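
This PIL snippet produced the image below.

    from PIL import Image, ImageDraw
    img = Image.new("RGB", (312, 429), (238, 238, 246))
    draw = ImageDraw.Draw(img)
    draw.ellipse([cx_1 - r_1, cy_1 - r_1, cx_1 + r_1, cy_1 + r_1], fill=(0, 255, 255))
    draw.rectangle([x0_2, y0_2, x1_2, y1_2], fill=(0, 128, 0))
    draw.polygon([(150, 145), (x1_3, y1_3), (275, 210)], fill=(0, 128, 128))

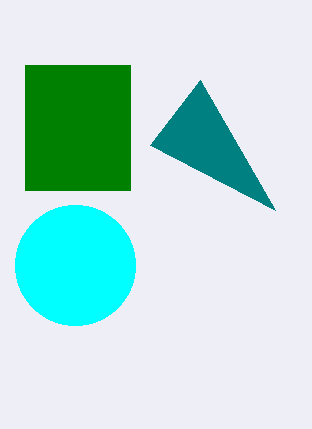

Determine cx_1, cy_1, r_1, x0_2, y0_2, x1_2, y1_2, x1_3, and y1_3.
cx_1 = 75
cy_1 = 265
r_1 = 60
x0_2 = 25
y0_2 = 65
x1_2 = 130
y1_2 = 190
x1_3 = 200
y1_3 = 80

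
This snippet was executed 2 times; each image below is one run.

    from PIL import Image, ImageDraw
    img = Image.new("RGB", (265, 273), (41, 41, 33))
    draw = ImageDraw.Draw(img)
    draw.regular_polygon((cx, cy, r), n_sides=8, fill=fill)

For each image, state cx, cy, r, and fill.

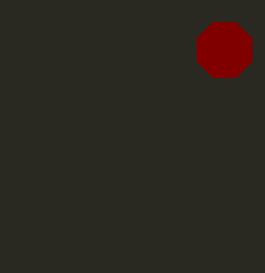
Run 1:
cx = 225, cy = 50, r = 30, fill = 'maroon'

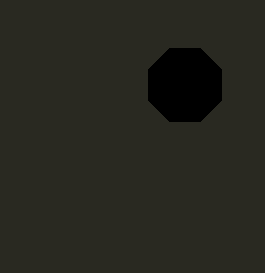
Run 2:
cx = 185
cy = 85
r = 40
fill = 'black'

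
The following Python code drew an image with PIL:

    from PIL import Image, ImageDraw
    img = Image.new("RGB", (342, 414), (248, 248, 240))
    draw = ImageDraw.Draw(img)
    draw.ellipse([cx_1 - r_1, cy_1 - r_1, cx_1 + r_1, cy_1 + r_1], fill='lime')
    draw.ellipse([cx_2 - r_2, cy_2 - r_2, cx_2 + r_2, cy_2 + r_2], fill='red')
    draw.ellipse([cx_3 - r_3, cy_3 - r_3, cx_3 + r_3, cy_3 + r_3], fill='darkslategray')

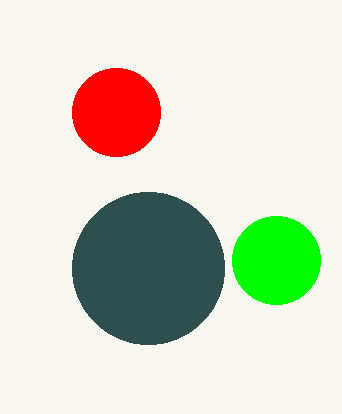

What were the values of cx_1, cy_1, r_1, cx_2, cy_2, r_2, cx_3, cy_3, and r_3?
cx_1 = 276
cy_1 = 260
r_1 = 44
cx_2 = 116
cy_2 = 112
r_2 = 44
cx_3 = 148
cy_3 = 268
r_3 = 76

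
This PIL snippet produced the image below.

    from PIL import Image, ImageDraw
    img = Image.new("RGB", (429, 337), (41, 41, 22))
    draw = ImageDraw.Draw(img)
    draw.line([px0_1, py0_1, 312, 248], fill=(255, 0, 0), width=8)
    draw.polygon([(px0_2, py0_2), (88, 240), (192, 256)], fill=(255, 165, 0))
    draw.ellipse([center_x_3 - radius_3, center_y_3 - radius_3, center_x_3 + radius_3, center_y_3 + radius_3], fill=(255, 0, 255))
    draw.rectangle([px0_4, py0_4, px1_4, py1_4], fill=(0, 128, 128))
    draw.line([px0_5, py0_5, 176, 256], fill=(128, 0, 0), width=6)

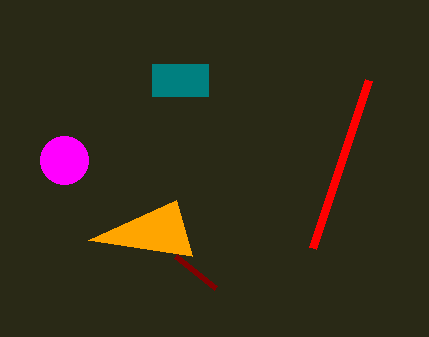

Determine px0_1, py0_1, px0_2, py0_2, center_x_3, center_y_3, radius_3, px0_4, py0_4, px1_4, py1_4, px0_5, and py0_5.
px0_1 = 368, py0_1 = 80, px0_2 = 176, py0_2 = 200, center_x_3 = 64, center_y_3 = 160, radius_3 = 24, px0_4 = 152, py0_4 = 64, px1_4 = 208, py1_4 = 96, px0_5 = 216, py0_5 = 288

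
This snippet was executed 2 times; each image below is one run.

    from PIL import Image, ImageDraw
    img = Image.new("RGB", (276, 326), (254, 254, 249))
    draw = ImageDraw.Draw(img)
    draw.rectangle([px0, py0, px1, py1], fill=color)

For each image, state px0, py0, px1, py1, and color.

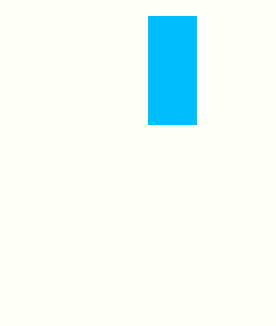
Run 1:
px0 = 148, py0 = 16, px1 = 196, py1 = 124, color = 'deepskyblue'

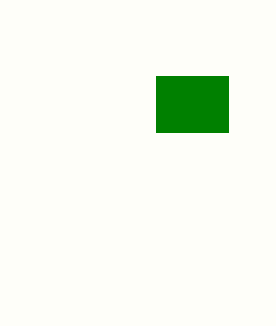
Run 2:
px0 = 156; py0 = 76; px1 = 228; py1 = 132; color = 'green'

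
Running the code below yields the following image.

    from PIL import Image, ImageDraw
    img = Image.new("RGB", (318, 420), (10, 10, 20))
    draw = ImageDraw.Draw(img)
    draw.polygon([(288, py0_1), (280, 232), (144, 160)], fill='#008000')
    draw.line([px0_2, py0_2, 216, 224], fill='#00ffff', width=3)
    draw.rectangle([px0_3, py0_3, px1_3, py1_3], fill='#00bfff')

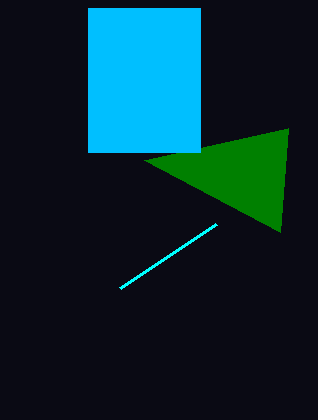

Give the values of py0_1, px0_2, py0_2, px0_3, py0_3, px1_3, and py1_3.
py0_1 = 128; px0_2 = 120; py0_2 = 288; px0_3 = 88; py0_3 = 8; px1_3 = 200; py1_3 = 152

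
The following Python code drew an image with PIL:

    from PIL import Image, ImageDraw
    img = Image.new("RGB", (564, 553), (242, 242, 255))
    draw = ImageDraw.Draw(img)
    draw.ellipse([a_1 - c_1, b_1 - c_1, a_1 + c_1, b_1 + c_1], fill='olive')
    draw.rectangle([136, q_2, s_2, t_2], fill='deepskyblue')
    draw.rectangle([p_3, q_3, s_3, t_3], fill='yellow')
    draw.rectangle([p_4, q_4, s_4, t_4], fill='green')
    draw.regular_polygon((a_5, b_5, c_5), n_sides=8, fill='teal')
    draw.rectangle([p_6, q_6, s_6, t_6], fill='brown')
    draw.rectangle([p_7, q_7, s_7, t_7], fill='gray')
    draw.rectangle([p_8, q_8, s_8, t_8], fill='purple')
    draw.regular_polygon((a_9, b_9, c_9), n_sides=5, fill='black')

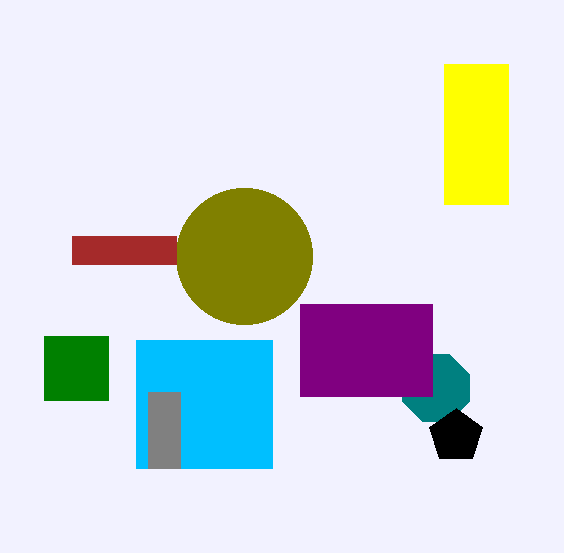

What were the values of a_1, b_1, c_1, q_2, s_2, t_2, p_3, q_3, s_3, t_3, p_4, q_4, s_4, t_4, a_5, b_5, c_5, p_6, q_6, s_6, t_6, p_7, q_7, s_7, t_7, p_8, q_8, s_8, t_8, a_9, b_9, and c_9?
a_1 = 244
b_1 = 256
c_1 = 68
q_2 = 340
s_2 = 272
t_2 = 468
p_3 = 444
q_3 = 64
s_3 = 508
t_3 = 204
p_4 = 44
q_4 = 336
s_4 = 108
t_4 = 400
a_5 = 436
b_5 = 388
c_5 = 36
p_6 = 72
q_6 = 236
s_6 = 176
t_6 = 264
p_7 = 148
q_7 = 392
s_7 = 180
t_7 = 468
p_8 = 300
q_8 = 304
s_8 = 432
t_8 = 396
a_9 = 456
b_9 = 436
c_9 = 28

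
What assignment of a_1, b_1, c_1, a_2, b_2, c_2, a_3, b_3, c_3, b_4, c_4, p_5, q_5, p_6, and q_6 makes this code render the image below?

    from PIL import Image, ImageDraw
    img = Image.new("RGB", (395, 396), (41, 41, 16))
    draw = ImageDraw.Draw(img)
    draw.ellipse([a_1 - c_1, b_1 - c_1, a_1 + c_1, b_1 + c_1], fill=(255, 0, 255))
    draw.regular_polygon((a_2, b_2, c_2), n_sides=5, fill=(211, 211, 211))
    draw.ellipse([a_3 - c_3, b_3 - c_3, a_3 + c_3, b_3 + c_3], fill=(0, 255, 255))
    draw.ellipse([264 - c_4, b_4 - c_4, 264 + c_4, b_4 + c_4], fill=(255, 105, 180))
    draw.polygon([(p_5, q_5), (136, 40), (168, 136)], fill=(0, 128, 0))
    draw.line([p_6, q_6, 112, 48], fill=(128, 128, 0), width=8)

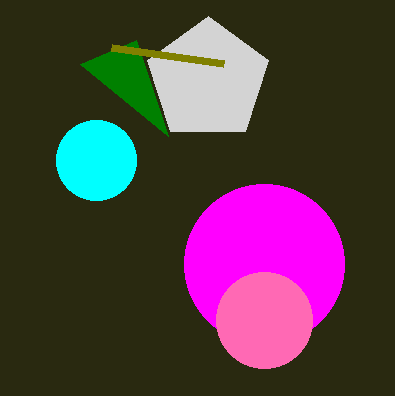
a_1 = 264; b_1 = 264; c_1 = 80; a_2 = 208; b_2 = 80; c_2 = 64; a_3 = 96; b_3 = 160; c_3 = 40; b_4 = 320; c_4 = 48; p_5 = 80; q_5 = 64; p_6 = 224; q_6 = 64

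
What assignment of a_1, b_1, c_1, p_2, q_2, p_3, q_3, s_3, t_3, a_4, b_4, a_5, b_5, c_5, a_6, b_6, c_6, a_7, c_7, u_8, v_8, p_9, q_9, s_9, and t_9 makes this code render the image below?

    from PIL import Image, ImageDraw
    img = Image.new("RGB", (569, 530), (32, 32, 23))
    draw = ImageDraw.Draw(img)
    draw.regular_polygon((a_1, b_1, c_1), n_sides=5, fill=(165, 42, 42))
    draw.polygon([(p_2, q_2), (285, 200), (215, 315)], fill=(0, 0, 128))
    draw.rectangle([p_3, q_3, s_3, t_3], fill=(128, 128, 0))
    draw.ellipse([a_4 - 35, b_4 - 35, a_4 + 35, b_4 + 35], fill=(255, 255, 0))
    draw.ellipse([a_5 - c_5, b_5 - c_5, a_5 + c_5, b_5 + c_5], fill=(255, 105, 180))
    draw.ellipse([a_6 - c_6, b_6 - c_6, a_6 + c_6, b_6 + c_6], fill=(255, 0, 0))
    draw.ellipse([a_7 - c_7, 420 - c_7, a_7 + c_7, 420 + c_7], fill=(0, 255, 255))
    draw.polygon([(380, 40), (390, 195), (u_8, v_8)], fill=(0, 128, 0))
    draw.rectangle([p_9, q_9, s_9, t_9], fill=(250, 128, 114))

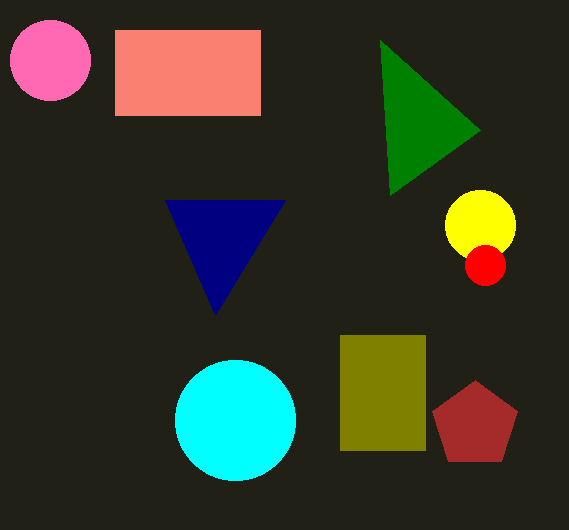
a_1 = 475; b_1 = 425; c_1 = 45; p_2 = 165; q_2 = 200; p_3 = 340; q_3 = 335; s_3 = 425; t_3 = 450; a_4 = 480; b_4 = 225; a_5 = 50; b_5 = 60; c_5 = 40; a_6 = 485; b_6 = 265; c_6 = 20; a_7 = 235; c_7 = 60; u_8 = 480; v_8 = 130; p_9 = 115; q_9 = 30; s_9 = 260; t_9 = 115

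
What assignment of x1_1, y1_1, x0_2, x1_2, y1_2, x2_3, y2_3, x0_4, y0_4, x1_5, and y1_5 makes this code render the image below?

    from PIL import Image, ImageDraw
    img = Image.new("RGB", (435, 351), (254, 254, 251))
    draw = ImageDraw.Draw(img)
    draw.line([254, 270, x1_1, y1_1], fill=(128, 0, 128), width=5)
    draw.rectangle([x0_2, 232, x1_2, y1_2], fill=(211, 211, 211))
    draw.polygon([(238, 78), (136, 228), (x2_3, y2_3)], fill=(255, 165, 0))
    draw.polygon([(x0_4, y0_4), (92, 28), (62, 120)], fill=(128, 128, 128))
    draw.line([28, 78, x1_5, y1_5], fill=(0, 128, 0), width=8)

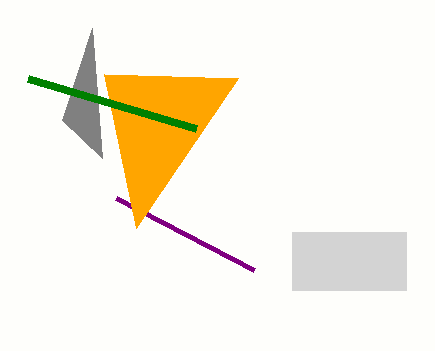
x1_1 = 116; y1_1 = 198; x0_2 = 292; x1_2 = 406; y1_2 = 290; x2_3 = 104; y2_3 = 74; x0_4 = 102; y0_4 = 158; x1_5 = 196; y1_5 = 128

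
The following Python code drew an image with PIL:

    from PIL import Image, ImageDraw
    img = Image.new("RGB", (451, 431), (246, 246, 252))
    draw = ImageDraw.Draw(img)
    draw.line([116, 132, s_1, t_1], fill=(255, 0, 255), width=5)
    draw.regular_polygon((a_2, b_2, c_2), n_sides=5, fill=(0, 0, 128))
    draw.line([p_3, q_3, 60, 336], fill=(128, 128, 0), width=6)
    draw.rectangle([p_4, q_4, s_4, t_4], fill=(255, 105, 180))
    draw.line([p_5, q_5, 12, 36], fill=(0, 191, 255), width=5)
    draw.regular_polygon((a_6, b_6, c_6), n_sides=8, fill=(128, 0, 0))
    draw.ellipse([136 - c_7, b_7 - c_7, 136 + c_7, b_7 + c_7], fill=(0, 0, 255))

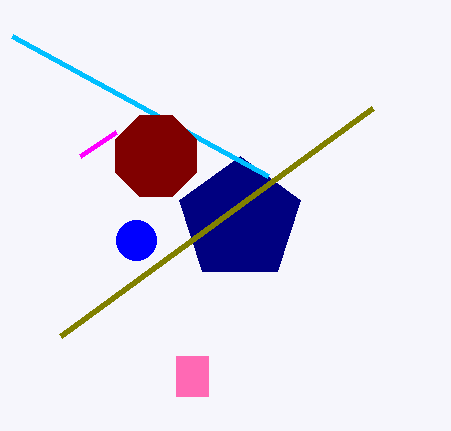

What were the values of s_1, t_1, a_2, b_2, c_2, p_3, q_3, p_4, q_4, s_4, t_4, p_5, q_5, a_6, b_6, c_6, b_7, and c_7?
s_1 = 80; t_1 = 156; a_2 = 240; b_2 = 220; c_2 = 64; p_3 = 372; q_3 = 108; p_4 = 176; q_4 = 356; s_4 = 208; t_4 = 396; p_5 = 268; q_5 = 176; a_6 = 156; b_6 = 156; c_6 = 44; b_7 = 240; c_7 = 20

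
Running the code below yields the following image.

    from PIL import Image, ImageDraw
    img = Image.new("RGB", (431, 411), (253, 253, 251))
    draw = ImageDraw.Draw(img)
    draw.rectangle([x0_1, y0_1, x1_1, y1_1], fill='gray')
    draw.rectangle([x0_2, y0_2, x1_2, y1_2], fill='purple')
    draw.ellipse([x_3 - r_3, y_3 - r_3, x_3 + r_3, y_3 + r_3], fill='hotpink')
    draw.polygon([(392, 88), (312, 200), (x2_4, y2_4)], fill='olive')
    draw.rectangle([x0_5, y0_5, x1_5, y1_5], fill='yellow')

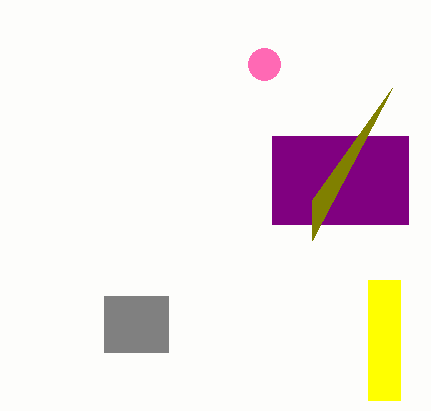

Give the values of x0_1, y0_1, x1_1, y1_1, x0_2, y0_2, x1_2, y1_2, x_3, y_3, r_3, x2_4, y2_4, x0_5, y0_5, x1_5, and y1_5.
x0_1 = 104
y0_1 = 296
x1_1 = 168
y1_1 = 352
x0_2 = 272
y0_2 = 136
x1_2 = 408
y1_2 = 224
x_3 = 264
y_3 = 64
r_3 = 16
x2_4 = 312
y2_4 = 240
x0_5 = 368
y0_5 = 280
x1_5 = 400
y1_5 = 400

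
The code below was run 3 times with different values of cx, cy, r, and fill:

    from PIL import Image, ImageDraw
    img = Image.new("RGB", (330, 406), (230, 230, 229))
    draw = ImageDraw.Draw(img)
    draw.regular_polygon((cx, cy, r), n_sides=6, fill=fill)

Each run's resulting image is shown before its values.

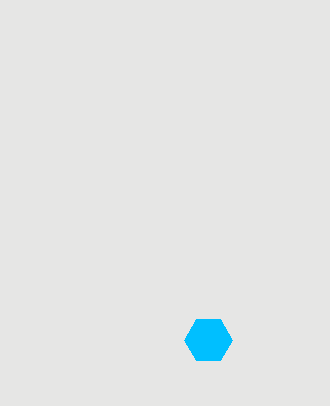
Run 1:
cx = 208
cy = 340
r = 24
fill = 'deepskyblue'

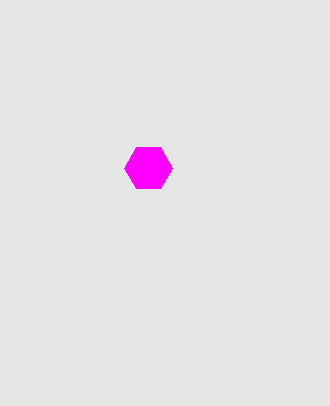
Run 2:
cx = 148, cy = 168, r = 24, fill = 'magenta'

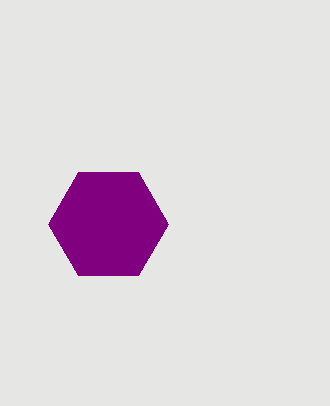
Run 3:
cx = 108; cy = 224; r = 60; fill = 'purple'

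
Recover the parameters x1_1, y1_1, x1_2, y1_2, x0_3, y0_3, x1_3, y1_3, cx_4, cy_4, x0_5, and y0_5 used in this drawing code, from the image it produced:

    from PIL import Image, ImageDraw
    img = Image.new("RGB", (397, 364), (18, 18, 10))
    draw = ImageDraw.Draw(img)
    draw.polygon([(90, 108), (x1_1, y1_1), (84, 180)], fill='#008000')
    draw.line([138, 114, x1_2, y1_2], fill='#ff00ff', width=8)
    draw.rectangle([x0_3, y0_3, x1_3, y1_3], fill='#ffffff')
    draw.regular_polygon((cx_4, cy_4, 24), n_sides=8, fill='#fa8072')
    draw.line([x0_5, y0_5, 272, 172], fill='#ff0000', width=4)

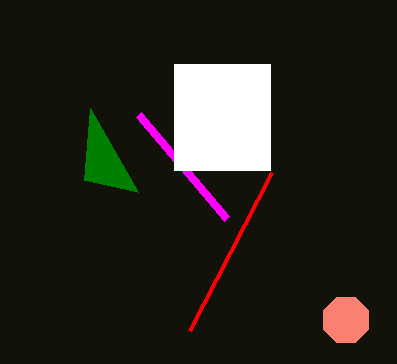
x1_1 = 138, y1_1 = 192, x1_2 = 226, y1_2 = 218, x0_3 = 174, y0_3 = 64, x1_3 = 270, y1_3 = 170, cx_4 = 346, cy_4 = 320, x0_5 = 190, y0_5 = 330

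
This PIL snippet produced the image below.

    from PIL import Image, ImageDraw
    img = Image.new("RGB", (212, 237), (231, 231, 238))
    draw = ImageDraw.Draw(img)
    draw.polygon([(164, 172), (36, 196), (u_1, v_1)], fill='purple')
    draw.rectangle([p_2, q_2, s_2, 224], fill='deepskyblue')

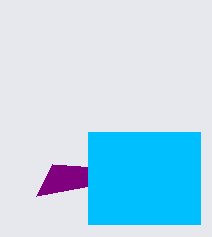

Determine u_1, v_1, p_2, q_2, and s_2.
u_1 = 52; v_1 = 164; p_2 = 88; q_2 = 132; s_2 = 200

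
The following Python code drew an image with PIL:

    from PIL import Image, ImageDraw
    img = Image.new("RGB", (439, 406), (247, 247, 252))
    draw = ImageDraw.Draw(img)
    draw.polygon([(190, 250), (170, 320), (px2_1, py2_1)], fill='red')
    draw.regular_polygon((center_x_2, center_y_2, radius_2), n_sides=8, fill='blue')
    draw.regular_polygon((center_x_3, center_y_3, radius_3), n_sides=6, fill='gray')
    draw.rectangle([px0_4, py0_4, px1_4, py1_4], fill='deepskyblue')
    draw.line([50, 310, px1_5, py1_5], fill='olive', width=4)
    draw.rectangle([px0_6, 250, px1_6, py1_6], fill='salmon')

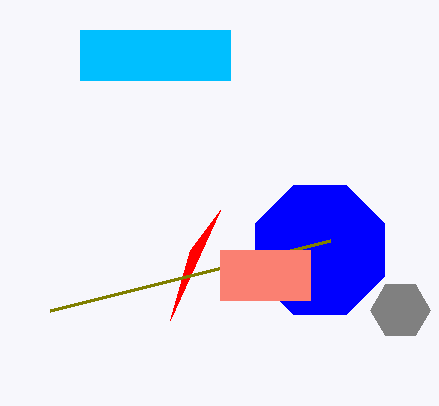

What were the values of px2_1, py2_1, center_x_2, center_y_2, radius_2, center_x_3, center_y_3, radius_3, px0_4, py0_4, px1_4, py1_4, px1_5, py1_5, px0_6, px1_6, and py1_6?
px2_1 = 220; py2_1 = 210; center_x_2 = 320; center_y_2 = 250; radius_2 = 70; center_x_3 = 400; center_y_3 = 310; radius_3 = 30; px0_4 = 80; py0_4 = 30; px1_4 = 230; py1_4 = 80; px1_5 = 330; py1_5 = 240; px0_6 = 220; px1_6 = 310; py1_6 = 300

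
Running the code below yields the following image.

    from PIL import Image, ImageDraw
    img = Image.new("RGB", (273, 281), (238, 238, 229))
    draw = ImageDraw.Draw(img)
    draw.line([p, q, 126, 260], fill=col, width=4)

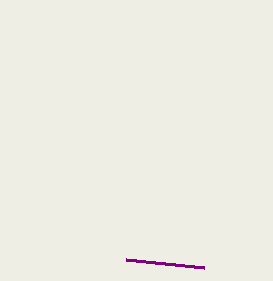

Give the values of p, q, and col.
p = 204, q = 268, col = 'purple'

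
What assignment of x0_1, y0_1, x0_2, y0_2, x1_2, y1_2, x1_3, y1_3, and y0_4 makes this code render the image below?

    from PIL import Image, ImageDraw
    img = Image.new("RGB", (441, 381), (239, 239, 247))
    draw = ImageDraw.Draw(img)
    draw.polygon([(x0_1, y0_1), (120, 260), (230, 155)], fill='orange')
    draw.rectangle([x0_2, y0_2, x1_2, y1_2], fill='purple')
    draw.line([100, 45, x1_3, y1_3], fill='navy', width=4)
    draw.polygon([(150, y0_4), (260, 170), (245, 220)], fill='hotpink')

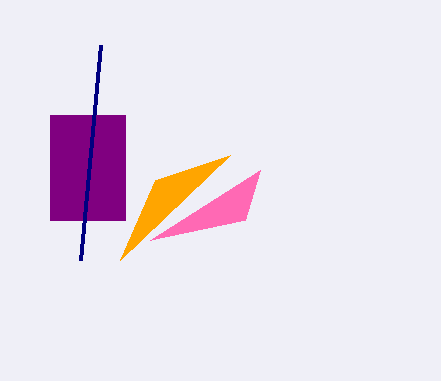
x0_1 = 155; y0_1 = 180; x0_2 = 50; y0_2 = 115; x1_2 = 125; y1_2 = 220; x1_3 = 80; y1_3 = 260; y0_4 = 240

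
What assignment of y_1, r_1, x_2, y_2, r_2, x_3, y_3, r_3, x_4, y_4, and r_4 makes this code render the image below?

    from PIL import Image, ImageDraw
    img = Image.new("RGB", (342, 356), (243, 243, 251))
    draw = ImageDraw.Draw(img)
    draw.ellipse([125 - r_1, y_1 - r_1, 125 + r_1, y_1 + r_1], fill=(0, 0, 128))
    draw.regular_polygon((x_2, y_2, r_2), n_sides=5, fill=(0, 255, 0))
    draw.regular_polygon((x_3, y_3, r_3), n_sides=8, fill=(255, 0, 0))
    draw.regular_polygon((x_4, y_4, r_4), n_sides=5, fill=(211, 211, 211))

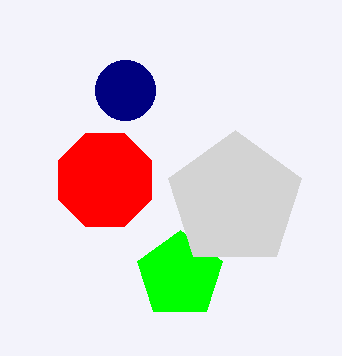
y_1 = 90
r_1 = 30
x_2 = 180
y_2 = 275
r_2 = 45
x_3 = 105
y_3 = 180
r_3 = 50
x_4 = 235
y_4 = 200
r_4 = 70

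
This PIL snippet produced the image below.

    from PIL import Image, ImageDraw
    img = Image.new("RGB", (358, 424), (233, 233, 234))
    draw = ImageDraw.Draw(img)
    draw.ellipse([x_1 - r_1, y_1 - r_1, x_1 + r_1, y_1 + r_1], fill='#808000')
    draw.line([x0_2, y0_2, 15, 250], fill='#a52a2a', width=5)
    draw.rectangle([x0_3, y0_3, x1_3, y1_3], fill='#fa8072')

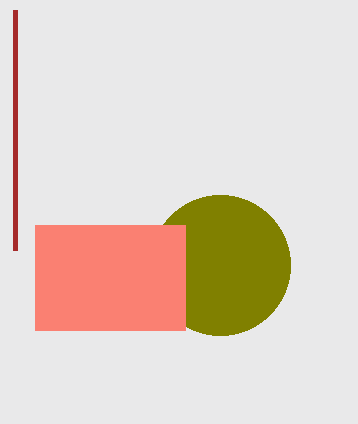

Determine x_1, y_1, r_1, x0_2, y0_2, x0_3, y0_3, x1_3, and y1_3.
x_1 = 220; y_1 = 265; r_1 = 70; x0_2 = 15; y0_2 = 10; x0_3 = 35; y0_3 = 225; x1_3 = 185; y1_3 = 330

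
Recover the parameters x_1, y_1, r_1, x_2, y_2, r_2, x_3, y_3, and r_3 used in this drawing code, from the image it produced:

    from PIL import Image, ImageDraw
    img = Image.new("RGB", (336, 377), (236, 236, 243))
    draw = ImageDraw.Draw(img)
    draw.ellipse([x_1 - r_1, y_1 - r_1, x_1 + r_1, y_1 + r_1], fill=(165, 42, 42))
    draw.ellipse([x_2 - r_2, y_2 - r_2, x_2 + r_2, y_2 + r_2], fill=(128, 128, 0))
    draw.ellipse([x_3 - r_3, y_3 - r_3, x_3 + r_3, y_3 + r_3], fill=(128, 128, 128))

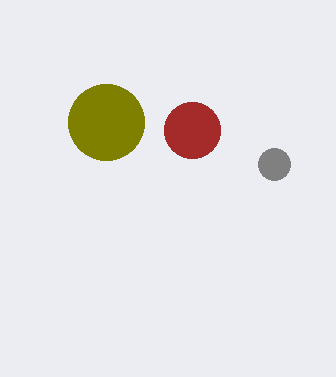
x_1 = 192; y_1 = 130; r_1 = 28; x_2 = 106; y_2 = 122; r_2 = 38; x_3 = 274; y_3 = 164; r_3 = 16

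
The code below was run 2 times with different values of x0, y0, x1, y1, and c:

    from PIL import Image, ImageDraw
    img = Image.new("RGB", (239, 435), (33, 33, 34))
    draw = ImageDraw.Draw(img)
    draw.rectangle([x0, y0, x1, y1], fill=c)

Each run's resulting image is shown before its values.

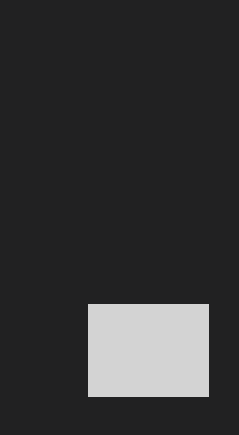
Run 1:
x0 = 88; y0 = 304; x1 = 208; y1 = 396; c = 'lightgray'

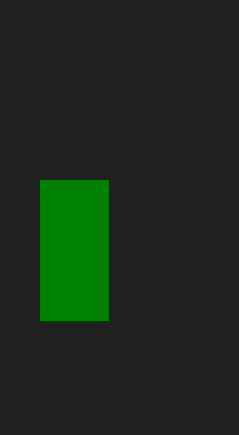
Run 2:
x0 = 40; y0 = 180; x1 = 108; y1 = 320; c = 'green'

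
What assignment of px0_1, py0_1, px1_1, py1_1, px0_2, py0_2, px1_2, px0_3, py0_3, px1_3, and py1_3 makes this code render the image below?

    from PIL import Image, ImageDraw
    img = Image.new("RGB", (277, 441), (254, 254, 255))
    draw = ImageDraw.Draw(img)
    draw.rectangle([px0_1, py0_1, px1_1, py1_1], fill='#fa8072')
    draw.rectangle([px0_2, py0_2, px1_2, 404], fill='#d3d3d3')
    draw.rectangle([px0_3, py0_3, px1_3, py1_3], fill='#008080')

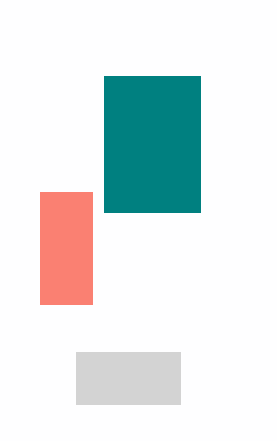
px0_1 = 40; py0_1 = 192; px1_1 = 92; py1_1 = 304; px0_2 = 76; py0_2 = 352; px1_2 = 180; px0_3 = 104; py0_3 = 76; px1_3 = 200; py1_3 = 212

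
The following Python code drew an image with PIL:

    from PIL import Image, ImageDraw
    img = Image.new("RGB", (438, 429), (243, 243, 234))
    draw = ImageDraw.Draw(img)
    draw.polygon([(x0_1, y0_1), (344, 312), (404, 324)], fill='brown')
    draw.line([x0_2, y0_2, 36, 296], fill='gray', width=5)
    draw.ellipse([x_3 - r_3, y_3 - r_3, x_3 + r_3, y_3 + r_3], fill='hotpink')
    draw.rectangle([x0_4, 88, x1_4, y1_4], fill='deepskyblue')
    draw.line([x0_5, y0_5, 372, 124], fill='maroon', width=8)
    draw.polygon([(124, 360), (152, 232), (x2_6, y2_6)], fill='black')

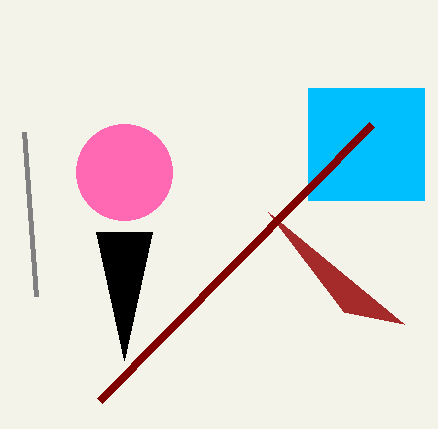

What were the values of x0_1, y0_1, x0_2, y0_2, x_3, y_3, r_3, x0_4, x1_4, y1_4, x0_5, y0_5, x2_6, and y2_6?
x0_1 = 268; y0_1 = 212; x0_2 = 24; y0_2 = 132; x_3 = 124; y_3 = 172; r_3 = 48; x0_4 = 308; x1_4 = 424; y1_4 = 200; x0_5 = 100; y0_5 = 400; x2_6 = 96; y2_6 = 232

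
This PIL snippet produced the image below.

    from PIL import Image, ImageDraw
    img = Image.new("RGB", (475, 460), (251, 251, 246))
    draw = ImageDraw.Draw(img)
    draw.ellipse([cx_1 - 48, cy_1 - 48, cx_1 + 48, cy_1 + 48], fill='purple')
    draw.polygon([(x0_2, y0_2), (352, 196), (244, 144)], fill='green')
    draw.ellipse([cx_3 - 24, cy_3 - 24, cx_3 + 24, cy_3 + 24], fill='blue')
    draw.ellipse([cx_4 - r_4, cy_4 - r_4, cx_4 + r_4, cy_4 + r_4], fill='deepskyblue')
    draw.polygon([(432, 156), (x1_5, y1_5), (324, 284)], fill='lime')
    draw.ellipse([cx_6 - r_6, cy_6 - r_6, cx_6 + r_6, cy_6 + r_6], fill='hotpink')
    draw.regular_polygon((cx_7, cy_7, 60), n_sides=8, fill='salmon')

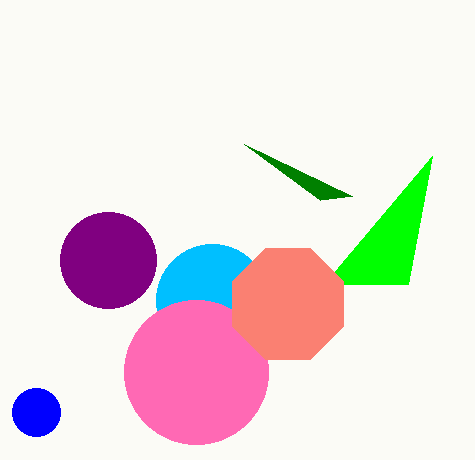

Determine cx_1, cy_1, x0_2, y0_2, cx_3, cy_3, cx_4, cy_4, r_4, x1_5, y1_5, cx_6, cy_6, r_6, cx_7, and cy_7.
cx_1 = 108, cy_1 = 260, x0_2 = 320, y0_2 = 200, cx_3 = 36, cy_3 = 412, cx_4 = 212, cy_4 = 300, r_4 = 56, x1_5 = 408, y1_5 = 284, cx_6 = 196, cy_6 = 372, r_6 = 72, cx_7 = 288, cy_7 = 304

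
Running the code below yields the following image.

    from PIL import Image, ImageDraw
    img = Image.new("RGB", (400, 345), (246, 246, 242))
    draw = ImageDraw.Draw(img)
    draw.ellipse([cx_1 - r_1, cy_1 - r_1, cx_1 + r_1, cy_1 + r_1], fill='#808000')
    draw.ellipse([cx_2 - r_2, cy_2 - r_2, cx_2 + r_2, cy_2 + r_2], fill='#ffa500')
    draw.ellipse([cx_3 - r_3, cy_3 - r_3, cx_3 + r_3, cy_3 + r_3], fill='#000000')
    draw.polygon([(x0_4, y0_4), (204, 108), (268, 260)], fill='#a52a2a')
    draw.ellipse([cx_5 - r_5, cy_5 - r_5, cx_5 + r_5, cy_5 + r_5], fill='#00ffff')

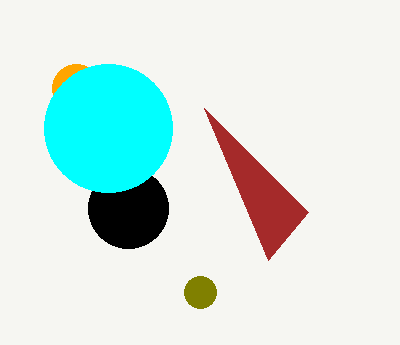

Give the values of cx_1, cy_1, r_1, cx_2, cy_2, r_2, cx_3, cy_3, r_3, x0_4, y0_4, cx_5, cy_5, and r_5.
cx_1 = 200; cy_1 = 292; r_1 = 16; cx_2 = 76; cy_2 = 88; r_2 = 24; cx_3 = 128; cy_3 = 208; r_3 = 40; x0_4 = 308; y0_4 = 212; cx_5 = 108; cy_5 = 128; r_5 = 64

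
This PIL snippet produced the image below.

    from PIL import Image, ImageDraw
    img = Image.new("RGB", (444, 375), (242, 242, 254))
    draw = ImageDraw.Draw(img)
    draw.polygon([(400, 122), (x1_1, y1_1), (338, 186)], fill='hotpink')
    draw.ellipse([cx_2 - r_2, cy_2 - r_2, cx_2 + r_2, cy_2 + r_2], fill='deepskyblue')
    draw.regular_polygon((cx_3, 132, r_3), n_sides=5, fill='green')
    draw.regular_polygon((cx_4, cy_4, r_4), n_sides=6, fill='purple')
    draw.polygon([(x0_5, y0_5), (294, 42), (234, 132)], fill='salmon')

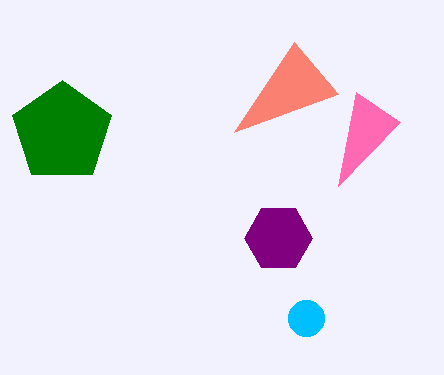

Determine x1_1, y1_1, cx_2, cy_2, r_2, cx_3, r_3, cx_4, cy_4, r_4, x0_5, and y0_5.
x1_1 = 356, y1_1 = 92, cx_2 = 306, cy_2 = 318, r_2 = 18, cx_3 = 62, r_3 = 52, cx_4 = 278, cy_4 = 238, r_4 = 34, x0_5 = 338, y0_5 = 94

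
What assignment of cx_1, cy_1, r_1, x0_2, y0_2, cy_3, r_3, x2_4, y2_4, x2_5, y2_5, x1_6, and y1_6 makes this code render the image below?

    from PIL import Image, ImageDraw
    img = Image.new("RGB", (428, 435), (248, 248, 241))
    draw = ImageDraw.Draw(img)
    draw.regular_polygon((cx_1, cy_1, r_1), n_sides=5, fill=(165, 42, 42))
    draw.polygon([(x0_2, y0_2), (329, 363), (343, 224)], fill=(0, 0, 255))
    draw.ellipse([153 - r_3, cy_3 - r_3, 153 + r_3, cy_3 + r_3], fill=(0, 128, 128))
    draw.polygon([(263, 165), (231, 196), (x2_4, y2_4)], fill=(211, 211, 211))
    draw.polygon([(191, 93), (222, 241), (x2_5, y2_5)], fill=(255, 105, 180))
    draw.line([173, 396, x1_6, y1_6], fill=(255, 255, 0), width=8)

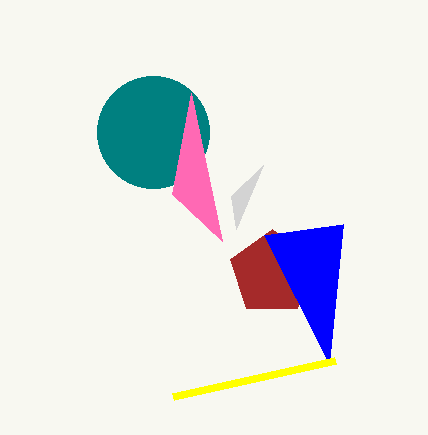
cx_1 = 272, cy_1 = 273, r_1 = 44, x0_2 = 264, y0_2 = 235, cy_3 = 132, r_3 = 56, x2_4 = 236, y2_4 = 229, x2_5 = 172, y2_5 = 194, x1_6 = 335, y1_6 = 360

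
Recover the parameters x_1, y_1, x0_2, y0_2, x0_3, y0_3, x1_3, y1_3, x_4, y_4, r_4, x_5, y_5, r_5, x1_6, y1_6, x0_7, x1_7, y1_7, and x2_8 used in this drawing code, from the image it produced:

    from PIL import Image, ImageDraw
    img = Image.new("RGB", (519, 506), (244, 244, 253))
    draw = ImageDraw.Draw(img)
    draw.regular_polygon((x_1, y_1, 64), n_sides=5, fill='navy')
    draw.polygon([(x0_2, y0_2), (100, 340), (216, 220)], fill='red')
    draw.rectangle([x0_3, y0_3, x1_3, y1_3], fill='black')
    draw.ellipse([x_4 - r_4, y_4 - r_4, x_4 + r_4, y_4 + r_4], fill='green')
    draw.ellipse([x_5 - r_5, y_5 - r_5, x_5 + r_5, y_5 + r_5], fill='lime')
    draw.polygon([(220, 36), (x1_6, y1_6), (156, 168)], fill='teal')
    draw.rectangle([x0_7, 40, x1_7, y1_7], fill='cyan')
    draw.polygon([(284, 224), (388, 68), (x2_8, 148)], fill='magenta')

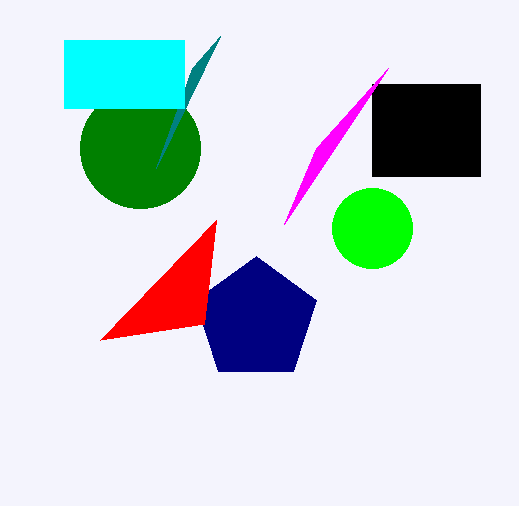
x_1 = 256
y_1 = 320
x0_2 = 204
y0_2 = 324
x0_3 = 372
y0_3 = 84
x1_3 = 480
y1_3 = 176
x_4 = 140
y_4 = 148
r_4 = 60
x_5 = 372
y_5 = 228
r_5 = 40
x1_6 = 192
y1_6 = 68
x0_7 = 64
x1_7 = 184
y1_7 = 108
x2_8 = 316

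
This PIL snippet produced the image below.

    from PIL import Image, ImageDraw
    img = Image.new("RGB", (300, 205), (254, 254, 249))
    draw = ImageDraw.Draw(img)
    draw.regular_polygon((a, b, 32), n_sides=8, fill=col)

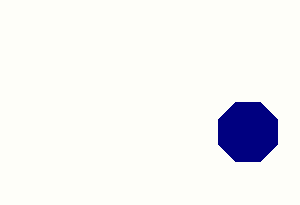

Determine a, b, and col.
a = 248, b = 132, col = 'navy'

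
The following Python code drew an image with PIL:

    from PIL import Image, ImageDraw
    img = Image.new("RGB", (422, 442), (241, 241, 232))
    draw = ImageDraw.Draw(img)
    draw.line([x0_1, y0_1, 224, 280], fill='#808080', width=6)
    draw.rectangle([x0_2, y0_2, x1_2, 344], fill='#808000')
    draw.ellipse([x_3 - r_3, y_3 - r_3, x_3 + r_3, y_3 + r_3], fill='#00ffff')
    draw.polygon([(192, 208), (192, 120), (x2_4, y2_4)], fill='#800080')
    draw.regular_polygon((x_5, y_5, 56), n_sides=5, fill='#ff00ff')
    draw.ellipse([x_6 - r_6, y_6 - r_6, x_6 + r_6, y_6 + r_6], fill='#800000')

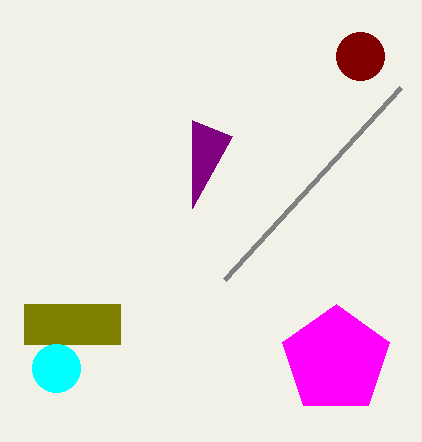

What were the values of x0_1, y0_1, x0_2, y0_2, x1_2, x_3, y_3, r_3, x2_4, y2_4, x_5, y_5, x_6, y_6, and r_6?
x0_1 = 400, y0_1 = 88, x0_2 = 24, y0_2 = 304, x1_2 = 120, x_3 = 56, y_3 = 368, r_3 = 24, x2_4 = 232, y2_4 = 136, x_5 = 336, y_5 = 360, x_6 = 360, y_6 = 56, r_6 = 24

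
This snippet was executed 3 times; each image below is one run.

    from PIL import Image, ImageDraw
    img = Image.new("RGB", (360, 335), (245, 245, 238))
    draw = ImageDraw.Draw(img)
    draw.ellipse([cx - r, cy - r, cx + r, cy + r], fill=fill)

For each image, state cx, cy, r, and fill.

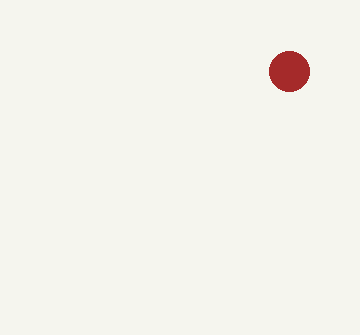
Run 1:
cx = 289; cy = 71; r = 20; fill = 'brown'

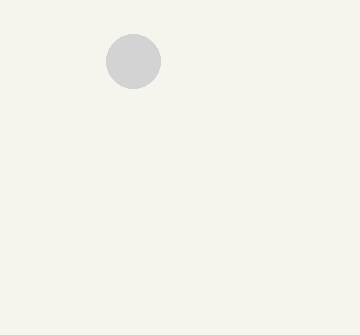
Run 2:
cx = 133
cy = 61
r = 27
fill = 'lightgray'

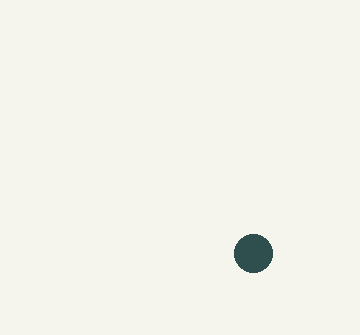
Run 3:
cx = 253, cy = 253, r = 19, fill = 'darkslategray'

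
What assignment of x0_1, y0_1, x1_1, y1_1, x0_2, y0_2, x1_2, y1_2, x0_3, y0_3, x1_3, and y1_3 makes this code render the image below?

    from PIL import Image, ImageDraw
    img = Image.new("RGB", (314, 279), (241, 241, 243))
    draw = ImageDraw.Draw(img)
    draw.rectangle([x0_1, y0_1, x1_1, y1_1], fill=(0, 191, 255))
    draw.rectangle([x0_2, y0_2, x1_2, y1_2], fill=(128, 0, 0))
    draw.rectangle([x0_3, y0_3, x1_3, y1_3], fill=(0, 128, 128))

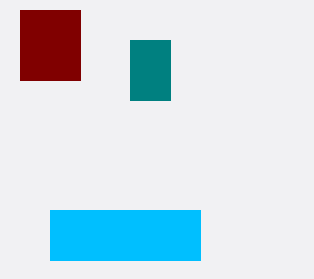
x0_1 = 50, y0_1 = 210, x1_1 = 200, y1_1 = 260, x0_2 = 20, y0_2 = 10, x1_2 = 80, y1_2 = 80, x0_3 = 130, y0_3 = 40, x1_3 = 170, y1_3 = 100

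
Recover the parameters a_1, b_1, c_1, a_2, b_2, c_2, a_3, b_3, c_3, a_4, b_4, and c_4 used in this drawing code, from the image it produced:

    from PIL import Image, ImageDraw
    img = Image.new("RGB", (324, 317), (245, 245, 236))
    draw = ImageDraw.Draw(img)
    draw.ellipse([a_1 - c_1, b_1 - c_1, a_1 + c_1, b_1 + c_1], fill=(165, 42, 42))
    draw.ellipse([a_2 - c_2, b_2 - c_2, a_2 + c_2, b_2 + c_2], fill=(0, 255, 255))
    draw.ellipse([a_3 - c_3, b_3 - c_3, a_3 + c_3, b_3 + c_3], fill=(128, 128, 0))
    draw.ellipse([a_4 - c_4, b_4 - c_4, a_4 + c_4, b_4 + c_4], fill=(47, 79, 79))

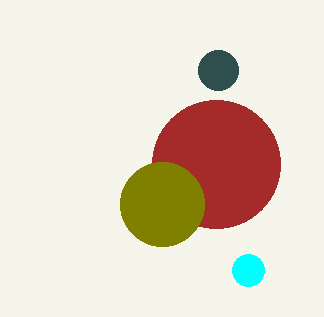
a_1 = 216, b_1 = 164, c_1 = 64, a_2 = 248, b_2 = 270, c_2 = 16, a_3 = 162, b_3 = 204, c_3 = 42, a_4 = 218, b_4 = 70, c_4 = 20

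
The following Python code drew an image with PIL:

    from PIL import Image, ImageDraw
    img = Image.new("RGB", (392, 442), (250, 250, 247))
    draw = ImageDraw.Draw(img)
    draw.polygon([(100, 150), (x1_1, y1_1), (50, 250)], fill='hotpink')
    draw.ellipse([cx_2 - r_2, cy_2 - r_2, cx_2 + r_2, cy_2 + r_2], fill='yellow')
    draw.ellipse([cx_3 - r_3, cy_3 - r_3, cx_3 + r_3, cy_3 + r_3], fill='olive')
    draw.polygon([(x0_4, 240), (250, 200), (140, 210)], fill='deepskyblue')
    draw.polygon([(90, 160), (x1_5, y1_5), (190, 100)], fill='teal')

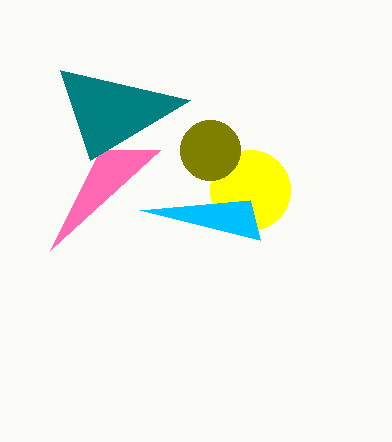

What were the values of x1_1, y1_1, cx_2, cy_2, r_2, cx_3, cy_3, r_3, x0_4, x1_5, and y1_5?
x1_1 = 160; y1_1 = 150; cx_2 = 250; cy_2 = 190; r_2 = 40; cx_3 = 210; cy_3 = 150; r_3 = 30; x0_4 = 260; x1_5 = 60; y1_5 = 70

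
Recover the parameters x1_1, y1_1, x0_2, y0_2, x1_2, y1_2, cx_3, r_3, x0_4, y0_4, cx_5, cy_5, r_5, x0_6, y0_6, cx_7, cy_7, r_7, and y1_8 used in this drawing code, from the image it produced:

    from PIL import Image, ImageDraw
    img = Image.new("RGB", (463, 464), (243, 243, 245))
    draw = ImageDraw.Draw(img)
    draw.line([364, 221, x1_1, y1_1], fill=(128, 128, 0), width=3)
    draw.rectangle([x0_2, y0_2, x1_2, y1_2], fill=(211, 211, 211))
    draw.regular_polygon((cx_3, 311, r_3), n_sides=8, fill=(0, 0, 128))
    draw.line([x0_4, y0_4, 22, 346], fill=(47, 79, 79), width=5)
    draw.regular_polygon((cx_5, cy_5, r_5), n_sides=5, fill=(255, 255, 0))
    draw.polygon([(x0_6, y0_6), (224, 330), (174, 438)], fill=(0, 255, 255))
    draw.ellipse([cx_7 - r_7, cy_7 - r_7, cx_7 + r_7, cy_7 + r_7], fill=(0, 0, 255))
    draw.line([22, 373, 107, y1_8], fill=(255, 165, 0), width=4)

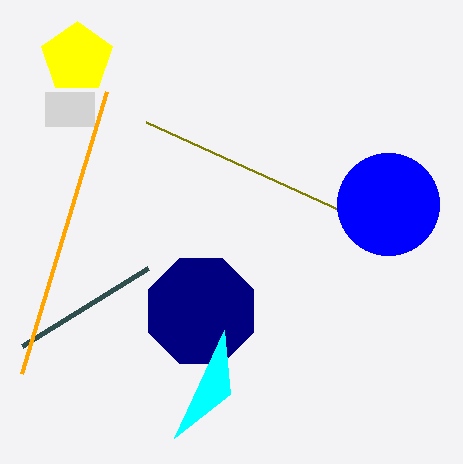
x1_1 = 146, y1_1 = 122, x0_2 = 45, y0_2 = 92, x1_2 = 94, y1_2 = 126, cx_3 = 201, r_3 = 57, x0_4 = 148, y0_4 = 268, cx_5 = 77, cy_5 = 58, r_5 = 37, x0_6 = 230, y0_6 = 394, cx_7 = 388, cy_7 = 204, r_7 = 51, y1_8 = 91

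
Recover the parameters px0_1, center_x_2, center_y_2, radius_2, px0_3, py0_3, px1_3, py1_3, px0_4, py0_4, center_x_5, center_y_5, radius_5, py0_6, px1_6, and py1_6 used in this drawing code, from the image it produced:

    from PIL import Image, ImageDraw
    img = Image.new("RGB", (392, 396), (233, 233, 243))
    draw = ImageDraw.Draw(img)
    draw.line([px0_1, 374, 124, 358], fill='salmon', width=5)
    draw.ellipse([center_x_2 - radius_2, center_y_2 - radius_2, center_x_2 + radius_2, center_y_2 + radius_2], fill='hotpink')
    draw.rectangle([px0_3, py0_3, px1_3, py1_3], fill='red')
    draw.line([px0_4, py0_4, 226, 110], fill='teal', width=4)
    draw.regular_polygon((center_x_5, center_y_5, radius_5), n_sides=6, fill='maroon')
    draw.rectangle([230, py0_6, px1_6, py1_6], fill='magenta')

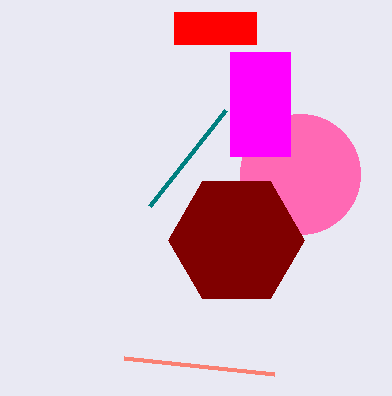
px0_1 = 274, center_x_2 = 300, center_y_2 = 174, radius_2 = 60, px0_3 = 174, py0_3 = 12, px1_3 = 256, py1_3 = 44, px0_4 = 150, py0_4 = 206, center_x_5 = 236, center_y_5 = 240, radius_5 = 68, py0_6 = 52, px1_6 = 290, py1_6 = 156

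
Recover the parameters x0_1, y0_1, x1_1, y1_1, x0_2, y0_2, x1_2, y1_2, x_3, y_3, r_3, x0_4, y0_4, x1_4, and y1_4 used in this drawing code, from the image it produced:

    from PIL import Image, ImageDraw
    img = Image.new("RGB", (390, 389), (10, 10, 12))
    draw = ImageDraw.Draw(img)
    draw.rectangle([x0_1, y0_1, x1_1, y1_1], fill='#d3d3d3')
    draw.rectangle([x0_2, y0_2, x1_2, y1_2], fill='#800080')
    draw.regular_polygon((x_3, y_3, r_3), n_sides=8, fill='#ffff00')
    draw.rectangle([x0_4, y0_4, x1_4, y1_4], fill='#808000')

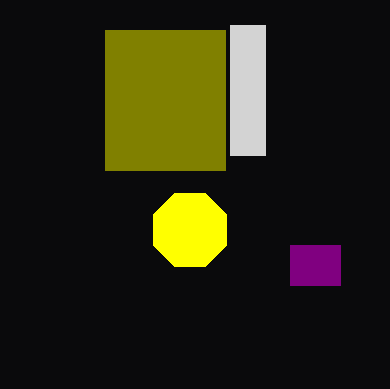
x0_1 = 230
y0_1 = 25
x1_1 = 265
y1_1 = 155
x0_2 = 290
y0_2 = 245
x1_2 = 340
y1_2 = 285
x_3 = 190
y_3 = 230
r_3 = 40
x0_4 = 105
y0_4 = 30
x1_4 = 225
y1_4 = 170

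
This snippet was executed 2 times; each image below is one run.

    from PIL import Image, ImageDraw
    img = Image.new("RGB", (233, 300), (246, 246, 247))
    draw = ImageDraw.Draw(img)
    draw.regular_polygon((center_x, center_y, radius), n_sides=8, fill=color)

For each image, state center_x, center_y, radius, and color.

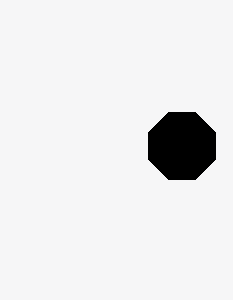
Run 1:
center_x = 182; center_y = 146; radius = 36; color = 'black'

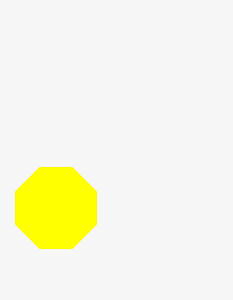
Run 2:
center_x = 56
center_y = 208
radius = 44
color = 'yellow'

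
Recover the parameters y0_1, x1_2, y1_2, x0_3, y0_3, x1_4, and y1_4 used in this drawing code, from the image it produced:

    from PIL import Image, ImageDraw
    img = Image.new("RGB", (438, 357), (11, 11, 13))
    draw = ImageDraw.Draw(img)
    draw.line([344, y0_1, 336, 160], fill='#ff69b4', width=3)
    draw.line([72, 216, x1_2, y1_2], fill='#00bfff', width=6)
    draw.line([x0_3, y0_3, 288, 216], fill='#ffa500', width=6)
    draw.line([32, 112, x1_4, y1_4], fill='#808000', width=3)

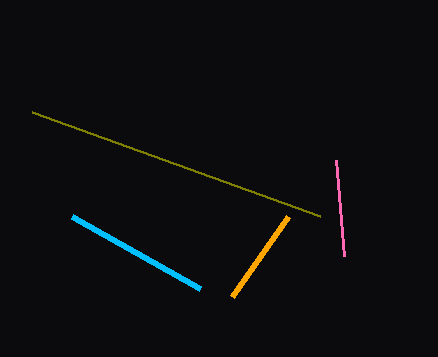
y0_1 = 256, x1_2 = 200, y1_2 = 288, x0_3 = 232, y0_3 = 296, x1_4 = 320, y1_4 = 216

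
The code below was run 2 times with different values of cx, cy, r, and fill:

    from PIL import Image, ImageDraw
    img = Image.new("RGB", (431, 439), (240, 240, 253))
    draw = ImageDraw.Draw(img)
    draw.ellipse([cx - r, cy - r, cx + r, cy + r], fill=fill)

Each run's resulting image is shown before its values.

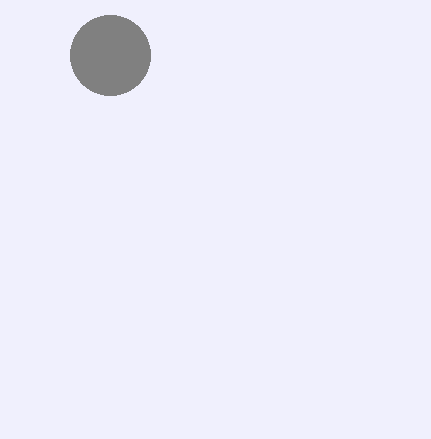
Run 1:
cx = 110; cy = 55; r = 40; fill = 'gray'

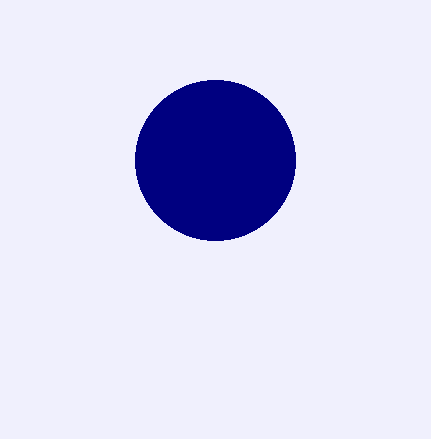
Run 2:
cx = 215
cy = 160
r = 80
fill = 'navy'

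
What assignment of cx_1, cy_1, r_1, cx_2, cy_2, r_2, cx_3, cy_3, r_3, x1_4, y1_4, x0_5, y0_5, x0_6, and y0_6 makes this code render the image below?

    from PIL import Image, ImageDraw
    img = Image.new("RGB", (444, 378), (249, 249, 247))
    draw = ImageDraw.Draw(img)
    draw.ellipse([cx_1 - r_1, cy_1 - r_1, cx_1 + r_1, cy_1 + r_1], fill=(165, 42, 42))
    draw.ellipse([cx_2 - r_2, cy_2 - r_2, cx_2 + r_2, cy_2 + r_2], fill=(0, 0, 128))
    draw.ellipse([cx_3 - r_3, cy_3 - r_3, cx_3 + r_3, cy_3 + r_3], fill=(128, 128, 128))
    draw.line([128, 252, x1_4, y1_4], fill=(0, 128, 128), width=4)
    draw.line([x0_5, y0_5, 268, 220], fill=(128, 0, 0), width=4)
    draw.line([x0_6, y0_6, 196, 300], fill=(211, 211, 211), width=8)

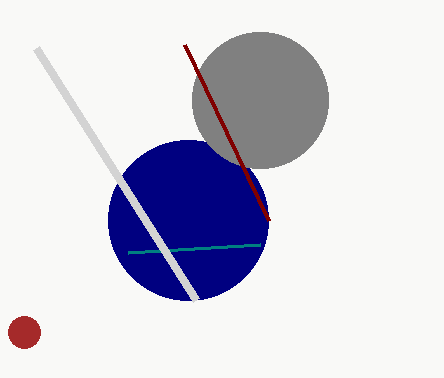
cx_1 = 24, cy_1 = 332, r_1 = 16, cx_2 = 188, cy_2 = 220, r_2 = 80, cx_3 = 260, cy_3 = 100, r_3 = 68, x1_4 = 260, y1_4 = 244, x0_5 = 184, y0_5 = 44, x0_6 = 36, y0_6 = 48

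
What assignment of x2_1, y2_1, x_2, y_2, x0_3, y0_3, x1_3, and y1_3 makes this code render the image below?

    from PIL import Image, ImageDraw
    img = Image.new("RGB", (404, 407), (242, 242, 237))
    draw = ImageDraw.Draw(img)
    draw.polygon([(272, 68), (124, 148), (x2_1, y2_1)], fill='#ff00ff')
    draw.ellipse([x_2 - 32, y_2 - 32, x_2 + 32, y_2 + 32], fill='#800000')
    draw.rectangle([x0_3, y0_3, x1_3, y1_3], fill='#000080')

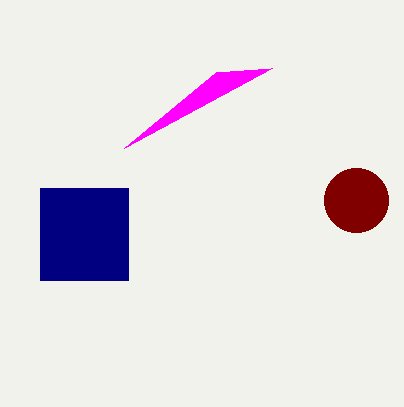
x2_1 = 216
y2_1 = 72
x_2 = 356
y_2 = 200
x0_3 = 40
y0_3 = 188
x1_3 = 128
y1_3 = 280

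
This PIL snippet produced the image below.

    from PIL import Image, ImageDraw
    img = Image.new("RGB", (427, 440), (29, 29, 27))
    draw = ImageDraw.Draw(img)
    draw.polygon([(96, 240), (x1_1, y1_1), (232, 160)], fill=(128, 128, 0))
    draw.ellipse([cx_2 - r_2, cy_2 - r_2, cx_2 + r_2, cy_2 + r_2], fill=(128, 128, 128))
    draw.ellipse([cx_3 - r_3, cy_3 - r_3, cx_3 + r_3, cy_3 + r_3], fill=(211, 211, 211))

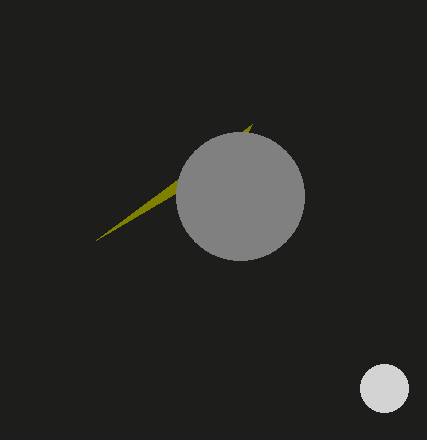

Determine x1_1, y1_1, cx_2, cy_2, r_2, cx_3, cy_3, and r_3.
x1_1 = 252, y1_1 = 124, cx_2 = 240, cy_2 = 196, r_2 = 64, cx_3 = 384, cy_3 = 388, r_3 = 24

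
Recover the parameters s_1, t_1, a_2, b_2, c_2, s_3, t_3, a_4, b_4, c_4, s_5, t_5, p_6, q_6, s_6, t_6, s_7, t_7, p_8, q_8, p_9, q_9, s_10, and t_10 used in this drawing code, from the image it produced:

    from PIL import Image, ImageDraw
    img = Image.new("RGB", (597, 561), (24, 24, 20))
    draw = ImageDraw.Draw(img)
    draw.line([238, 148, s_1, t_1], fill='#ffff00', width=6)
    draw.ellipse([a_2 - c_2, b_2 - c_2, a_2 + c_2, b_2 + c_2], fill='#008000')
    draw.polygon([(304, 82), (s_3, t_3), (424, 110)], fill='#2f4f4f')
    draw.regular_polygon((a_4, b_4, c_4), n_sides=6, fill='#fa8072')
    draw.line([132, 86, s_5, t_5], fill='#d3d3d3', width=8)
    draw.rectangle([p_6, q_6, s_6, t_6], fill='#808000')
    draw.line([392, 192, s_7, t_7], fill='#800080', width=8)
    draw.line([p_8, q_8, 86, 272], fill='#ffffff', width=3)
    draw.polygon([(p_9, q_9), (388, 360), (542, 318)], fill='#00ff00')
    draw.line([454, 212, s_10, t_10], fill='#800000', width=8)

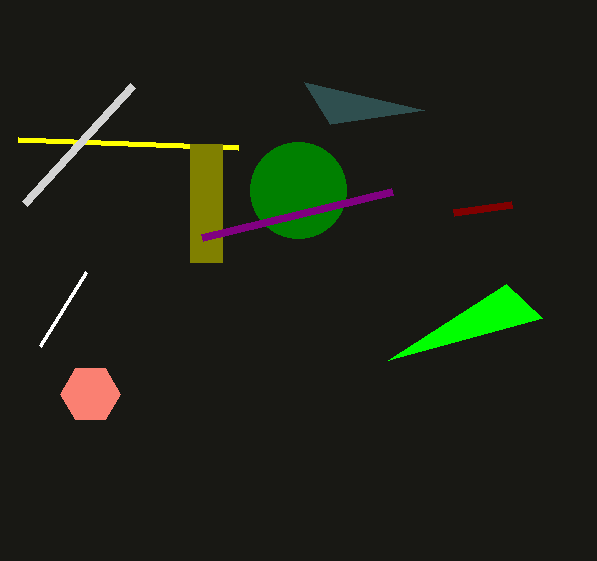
s_1 = 18; t_1 = 140; a_2 = 298; b_2 = 190; c_2 = 48; s_3 = 330; t_3 = 124; a_4 = 90; b_4 = 394; c_4 = 30; s_5 = 24; t_5 = 204; p_6 = 190; q_6 = 144; s_6 = 222; t_6 = 262; s_7 = 202; t_7 = 238; p_8 = 40; q_8 = 346; p_9 = 506; q_9 = 284; s_10 = 512; t_10 = 204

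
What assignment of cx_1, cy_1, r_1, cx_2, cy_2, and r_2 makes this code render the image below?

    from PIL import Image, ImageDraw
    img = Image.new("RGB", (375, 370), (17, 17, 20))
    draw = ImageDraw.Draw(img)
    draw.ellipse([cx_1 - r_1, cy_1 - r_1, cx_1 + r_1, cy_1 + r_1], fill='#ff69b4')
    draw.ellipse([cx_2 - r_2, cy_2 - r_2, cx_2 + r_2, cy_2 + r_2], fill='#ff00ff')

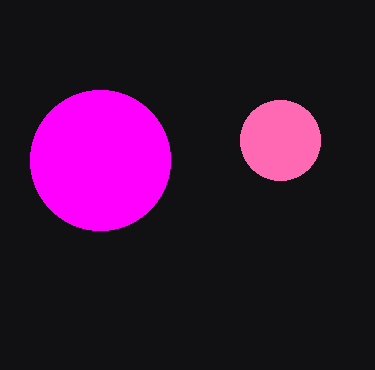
cx_1 = 280; cy_1 = 140; r_1 = 40; cx_2 = 100; cy_2 = 160; r_2 = 70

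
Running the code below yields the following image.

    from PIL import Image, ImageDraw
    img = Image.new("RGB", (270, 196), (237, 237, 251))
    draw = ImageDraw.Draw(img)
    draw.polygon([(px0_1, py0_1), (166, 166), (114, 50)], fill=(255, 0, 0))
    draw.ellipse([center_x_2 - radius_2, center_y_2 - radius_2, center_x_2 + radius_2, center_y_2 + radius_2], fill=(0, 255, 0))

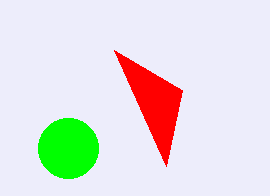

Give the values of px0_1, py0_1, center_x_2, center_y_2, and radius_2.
px0_1 = 182
py0_1 = 90
center_x_2 = 68
center_y_2 = 148
radius_2 = 30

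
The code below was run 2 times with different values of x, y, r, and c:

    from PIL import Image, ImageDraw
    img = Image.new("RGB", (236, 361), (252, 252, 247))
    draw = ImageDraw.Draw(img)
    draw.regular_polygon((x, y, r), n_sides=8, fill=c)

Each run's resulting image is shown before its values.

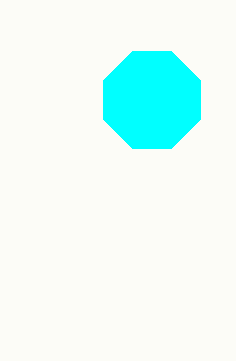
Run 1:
x = 152, y = 100, r = 52, c = 'cyan'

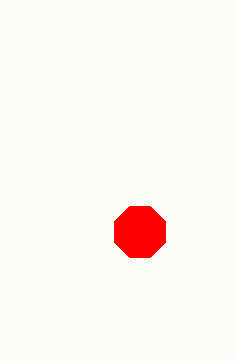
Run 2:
x = 140
y = 232
r = 28
c = 'red'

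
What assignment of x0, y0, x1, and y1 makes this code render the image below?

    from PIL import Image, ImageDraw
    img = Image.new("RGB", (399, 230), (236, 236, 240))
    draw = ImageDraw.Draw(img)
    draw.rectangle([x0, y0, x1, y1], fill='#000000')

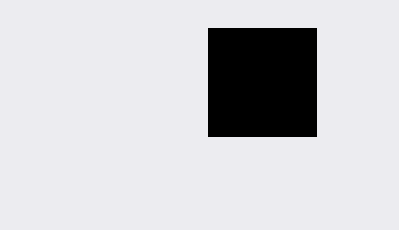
x0 = 208
y0 = 28
x1 = 316
y1 = 136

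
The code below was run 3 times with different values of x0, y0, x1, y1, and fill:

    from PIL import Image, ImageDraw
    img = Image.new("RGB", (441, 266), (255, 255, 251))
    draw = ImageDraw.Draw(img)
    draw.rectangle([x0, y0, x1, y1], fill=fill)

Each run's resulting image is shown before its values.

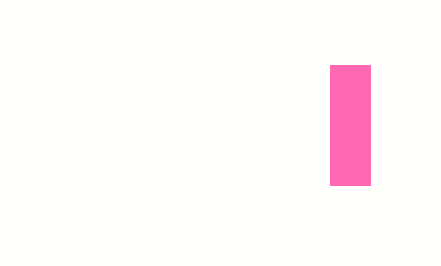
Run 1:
x0 = 330
y0 = 65
x1 = 370
y1 = 185
fill = 'hotpink'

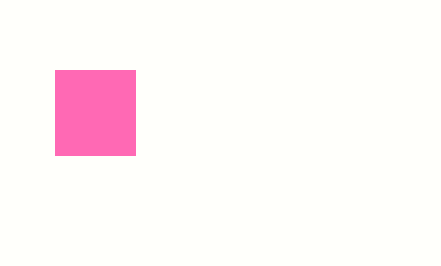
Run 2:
x0 = 55, y0 = 70, x1 = 135, y1 = 155, fill = 'hotpink'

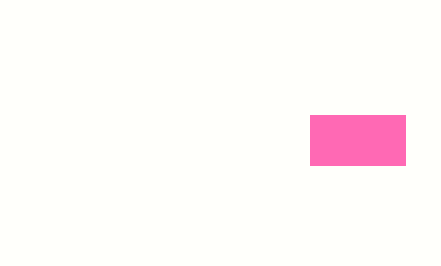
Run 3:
x0 = 310
y0 = 115
x1 = 405
y1 = 165
fill = 'hotpink'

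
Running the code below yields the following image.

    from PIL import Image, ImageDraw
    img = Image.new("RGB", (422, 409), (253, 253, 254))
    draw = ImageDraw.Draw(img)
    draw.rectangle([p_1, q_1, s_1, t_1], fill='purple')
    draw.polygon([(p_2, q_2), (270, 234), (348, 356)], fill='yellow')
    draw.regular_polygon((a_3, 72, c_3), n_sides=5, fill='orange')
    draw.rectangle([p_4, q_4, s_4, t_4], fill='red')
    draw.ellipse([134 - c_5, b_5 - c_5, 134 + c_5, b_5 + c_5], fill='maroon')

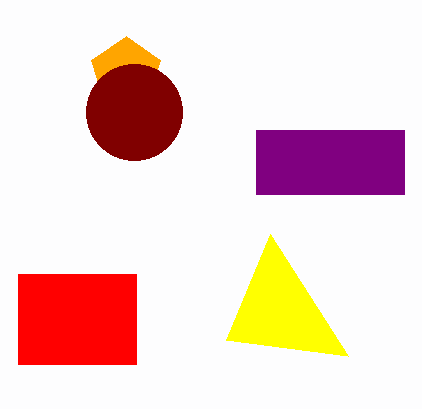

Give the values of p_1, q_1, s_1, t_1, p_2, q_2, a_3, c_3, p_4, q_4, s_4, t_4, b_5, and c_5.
p_1 = 256; q_1 = 130; s_1 = 404; t_1 = 194; p_2 = 226; q_2 = 340; a_3 = 126; c_3 = 36; p_4 = 18; q_4 = 274; s_4 = 136; t_4 = 364; b_5 = 112; c_5 = 48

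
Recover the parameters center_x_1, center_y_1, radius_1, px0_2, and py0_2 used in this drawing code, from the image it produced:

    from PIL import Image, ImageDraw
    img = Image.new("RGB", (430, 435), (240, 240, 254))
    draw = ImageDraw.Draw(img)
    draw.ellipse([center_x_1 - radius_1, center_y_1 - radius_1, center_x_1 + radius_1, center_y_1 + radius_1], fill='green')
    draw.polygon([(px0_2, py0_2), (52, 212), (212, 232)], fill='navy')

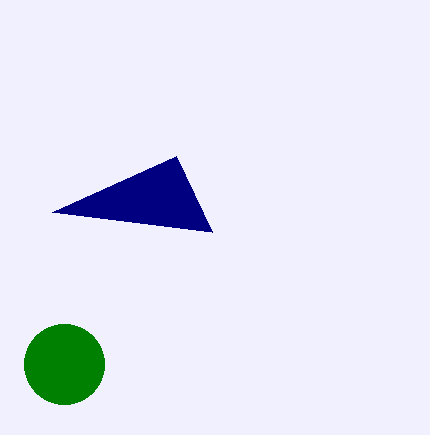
center_x_1 = 64; center_y_1 = 364; radius_1 = 40; px0_2 = 176; py0_2 = 156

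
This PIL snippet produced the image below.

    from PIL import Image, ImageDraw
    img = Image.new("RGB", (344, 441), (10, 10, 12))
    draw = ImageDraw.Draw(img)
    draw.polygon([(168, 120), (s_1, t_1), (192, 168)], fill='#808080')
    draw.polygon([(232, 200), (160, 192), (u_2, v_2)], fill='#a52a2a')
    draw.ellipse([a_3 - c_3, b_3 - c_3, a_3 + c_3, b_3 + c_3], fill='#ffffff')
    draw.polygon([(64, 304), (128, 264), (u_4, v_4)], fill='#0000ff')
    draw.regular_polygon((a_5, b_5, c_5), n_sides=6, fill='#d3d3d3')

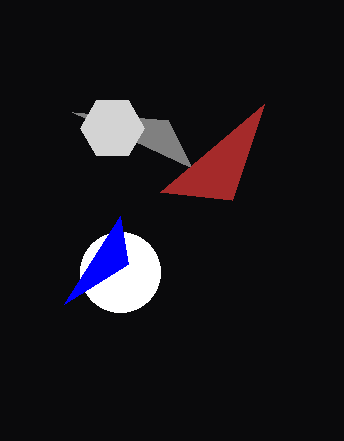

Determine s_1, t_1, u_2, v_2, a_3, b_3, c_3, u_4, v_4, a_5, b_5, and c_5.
s_1 = 72; t_1 = 112; u_2 = 264; v_2 = 104; a_3 = 120; b_3 = 272; c_3 = 40; u_4 = 120; v_4 = 216; a_5 = 112; b_5 = 128; c_5 = 32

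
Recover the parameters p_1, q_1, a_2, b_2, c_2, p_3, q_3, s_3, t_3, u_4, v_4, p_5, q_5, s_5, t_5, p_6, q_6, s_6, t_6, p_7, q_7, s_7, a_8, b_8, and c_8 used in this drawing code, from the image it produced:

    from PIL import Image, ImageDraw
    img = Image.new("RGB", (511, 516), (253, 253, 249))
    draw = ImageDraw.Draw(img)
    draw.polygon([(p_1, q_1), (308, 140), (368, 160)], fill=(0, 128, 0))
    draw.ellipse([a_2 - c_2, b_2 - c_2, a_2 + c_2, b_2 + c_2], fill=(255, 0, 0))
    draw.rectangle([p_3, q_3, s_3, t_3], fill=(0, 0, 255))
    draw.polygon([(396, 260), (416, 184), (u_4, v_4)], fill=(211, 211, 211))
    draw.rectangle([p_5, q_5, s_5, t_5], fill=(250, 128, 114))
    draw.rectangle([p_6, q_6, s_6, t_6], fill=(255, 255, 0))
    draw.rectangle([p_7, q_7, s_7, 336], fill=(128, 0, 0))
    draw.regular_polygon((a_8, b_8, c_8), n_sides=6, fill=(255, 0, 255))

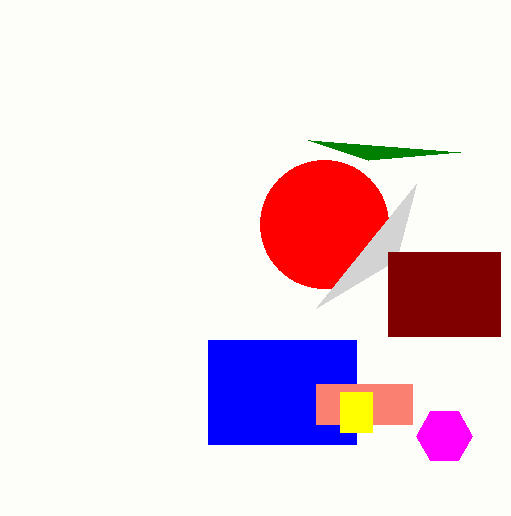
p_1 = 460, q_1 = 152, a_2 = 324, b_2 = 224, c_2 = 64, p_3 = 208, q_3 = 340, s_3 = 356, t_3 = 444, u_4 = 316, v_4 = 308, p_5 = 316, q_5 = 384, s_5 = 412, t_5 = 424, p_6 = 340, q_6 = 392, s_6 = 372, t_6 = 432, p_7 = 388, q_7 = 252, s_7 = 500, a_8 = 444, b_8 = 436, c_8 = 28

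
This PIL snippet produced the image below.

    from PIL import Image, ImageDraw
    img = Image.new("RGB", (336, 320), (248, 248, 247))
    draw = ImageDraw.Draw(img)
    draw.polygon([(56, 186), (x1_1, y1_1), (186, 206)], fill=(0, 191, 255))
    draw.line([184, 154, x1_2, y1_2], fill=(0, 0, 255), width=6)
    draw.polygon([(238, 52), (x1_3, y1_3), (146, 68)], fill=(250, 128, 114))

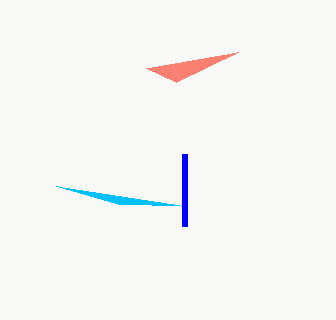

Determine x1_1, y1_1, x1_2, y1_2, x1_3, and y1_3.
x1_1 = 118, y1_1 = 204, x1_2 = 184, y1_2 = 226, x1_3 = 176, y1_3 = 82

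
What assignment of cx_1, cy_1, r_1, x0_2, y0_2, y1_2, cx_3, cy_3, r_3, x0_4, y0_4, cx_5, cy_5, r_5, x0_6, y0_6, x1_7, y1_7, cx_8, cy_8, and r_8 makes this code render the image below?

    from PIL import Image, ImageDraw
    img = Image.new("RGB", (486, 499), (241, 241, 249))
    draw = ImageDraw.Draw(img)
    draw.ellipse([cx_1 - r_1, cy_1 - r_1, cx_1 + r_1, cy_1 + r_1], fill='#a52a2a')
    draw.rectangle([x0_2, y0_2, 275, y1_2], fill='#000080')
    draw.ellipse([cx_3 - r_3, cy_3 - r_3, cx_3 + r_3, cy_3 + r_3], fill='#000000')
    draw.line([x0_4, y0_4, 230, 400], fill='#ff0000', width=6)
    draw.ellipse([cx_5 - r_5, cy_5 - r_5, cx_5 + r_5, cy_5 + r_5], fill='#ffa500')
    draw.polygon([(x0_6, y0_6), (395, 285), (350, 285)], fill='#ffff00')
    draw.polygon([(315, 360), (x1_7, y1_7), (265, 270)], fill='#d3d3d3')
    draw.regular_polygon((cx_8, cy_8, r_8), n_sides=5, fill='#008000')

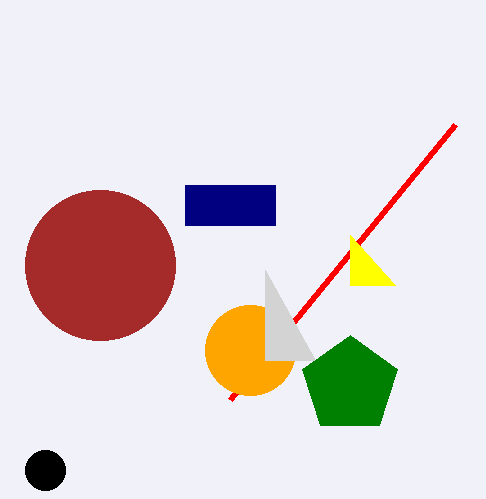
cx_1 = 100; cy_1 = 265; r_1 = 75; x0_2 = 185; y0_2 = 185; y1_2 = 225; cx_3 = 45; cy_3 = 470; r_3 = 20; x0_4 = 455; y0_4 = 125; cx_5 = 250; cy_5 = 350; r_5 = 45; x0_6 = 350; y0_6 = 235; x1_7 = 265; y1_7 = 360; cx_8 = 350; cy_8 = 385; r_8 = 50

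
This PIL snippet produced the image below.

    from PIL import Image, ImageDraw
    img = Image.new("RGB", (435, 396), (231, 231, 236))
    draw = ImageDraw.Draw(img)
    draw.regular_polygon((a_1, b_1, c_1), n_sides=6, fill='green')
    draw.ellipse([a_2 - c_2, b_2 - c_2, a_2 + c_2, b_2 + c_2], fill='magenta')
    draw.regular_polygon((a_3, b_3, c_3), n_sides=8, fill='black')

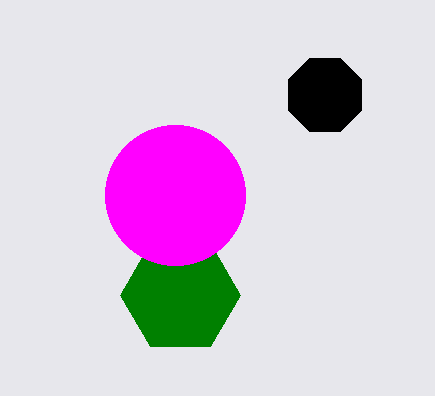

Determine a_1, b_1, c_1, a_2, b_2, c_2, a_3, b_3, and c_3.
a_1 = 180
b_1 = 295
c_1 = 60
a_2 = 175
b_2 = 195
c_2 = 70
a_3 = 325
b_3 = 95
c_3 = 40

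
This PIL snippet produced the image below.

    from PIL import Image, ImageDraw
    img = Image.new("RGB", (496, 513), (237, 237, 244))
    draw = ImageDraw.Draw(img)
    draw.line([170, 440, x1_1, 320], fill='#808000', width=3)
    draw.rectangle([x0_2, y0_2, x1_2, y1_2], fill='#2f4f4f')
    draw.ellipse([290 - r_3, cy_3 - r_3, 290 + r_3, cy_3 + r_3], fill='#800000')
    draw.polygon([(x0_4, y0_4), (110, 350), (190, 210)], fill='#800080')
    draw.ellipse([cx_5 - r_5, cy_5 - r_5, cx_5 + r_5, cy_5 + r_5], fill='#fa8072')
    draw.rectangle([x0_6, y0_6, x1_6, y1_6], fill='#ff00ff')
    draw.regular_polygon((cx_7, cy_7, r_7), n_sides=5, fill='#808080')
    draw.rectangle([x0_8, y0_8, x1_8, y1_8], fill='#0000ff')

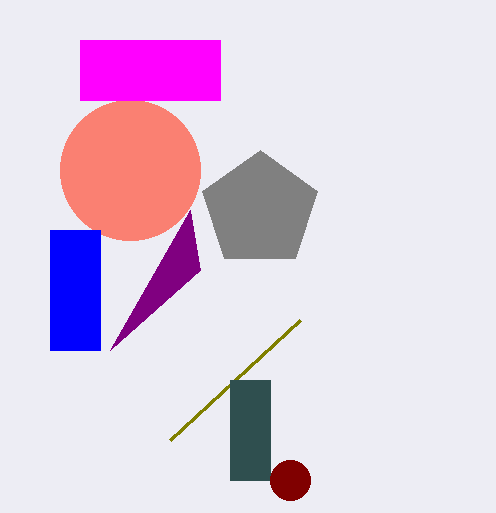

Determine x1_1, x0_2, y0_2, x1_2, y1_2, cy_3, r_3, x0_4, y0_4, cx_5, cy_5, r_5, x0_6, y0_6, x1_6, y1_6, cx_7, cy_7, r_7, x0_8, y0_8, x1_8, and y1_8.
x1_1 = 300
x0_2 = 230
y0_2 = 380
x1_2 = 270
y1_2 = 480
cy_3 = 480
r_3 = 20
x0_4 = 200
y0_4 = 270
cx_5 = 130
cy_5 = 170
r_5 = 70
x0_6 = 80
y0_6 = 40
x1_6 = 220
y1_6 = 100
cx_7 = 260
cy_7 = 210
r_7 = 60
x0_8 = 50
y0_8 = 230
x1_8 = 100
y1_8 = 350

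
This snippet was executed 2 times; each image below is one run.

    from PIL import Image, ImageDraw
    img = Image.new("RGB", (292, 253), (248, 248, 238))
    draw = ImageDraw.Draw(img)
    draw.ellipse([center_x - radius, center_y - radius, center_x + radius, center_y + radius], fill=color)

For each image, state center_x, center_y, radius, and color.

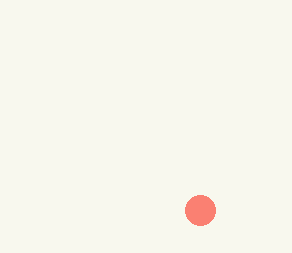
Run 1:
center_x = 200, center_y = 210, radius = 15, color = 'salmon'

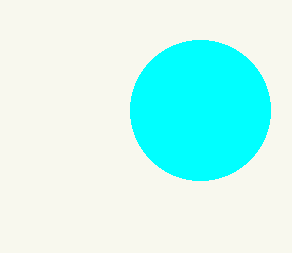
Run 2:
center_x = 200
center_y = 110
radius = 70
color = 'cyan'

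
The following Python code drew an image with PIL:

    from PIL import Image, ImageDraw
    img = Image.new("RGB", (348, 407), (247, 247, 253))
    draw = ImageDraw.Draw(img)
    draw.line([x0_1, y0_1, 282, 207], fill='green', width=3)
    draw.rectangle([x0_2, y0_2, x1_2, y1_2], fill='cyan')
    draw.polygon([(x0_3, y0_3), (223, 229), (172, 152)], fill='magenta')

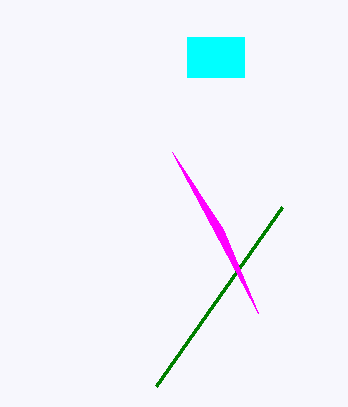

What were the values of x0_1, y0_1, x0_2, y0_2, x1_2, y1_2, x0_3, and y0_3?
x0_1 = 156
y0_1 = 386
x0_2 = 187
y0_2 = 37
x1_2 = 244
y1_2 = 77
x0_3 = 258
y0_3 = 313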